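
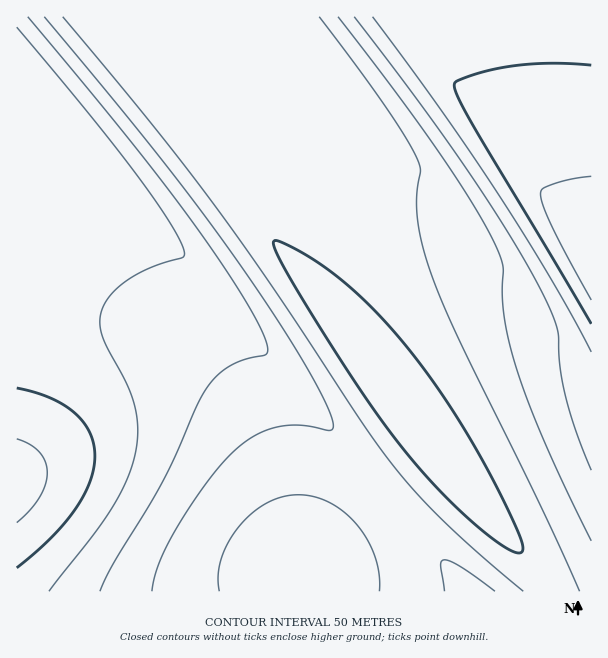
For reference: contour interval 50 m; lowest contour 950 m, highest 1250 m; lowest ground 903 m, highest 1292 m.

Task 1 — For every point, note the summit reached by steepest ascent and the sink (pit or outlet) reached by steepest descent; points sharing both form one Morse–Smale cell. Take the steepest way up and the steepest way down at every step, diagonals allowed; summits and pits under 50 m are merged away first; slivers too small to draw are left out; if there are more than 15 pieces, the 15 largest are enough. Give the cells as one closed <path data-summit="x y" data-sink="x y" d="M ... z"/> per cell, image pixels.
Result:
<path data-summit="419 426" data-sink="591 257" d="M591 16l-469 1 12 40 17 26 285 366 112 135 3 8 41-1z"/><path data-summit="299 573" data-sink="17 482" d="M45 114l-16 0-13 3 0 474 451 1-99-121-121-138-137-160-47-51z"/><path data-summit="419 426" data-sink="17 482" d="M122 16l-105 0-1 100 5 0 8-2 22 1 12 7 22 22 283 327 100 121 81 0-1-8-112-135-285-366-17-26z"/>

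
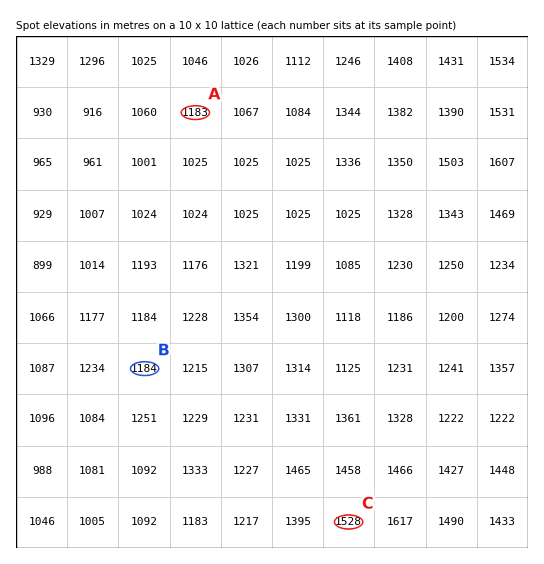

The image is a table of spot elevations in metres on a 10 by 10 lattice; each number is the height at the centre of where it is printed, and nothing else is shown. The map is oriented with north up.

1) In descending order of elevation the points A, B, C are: C B A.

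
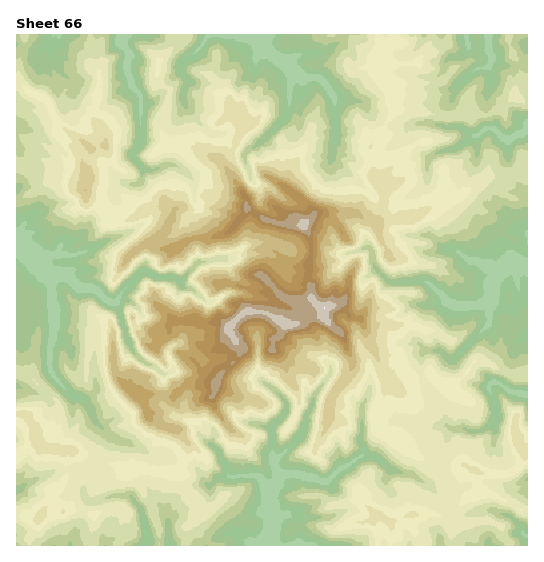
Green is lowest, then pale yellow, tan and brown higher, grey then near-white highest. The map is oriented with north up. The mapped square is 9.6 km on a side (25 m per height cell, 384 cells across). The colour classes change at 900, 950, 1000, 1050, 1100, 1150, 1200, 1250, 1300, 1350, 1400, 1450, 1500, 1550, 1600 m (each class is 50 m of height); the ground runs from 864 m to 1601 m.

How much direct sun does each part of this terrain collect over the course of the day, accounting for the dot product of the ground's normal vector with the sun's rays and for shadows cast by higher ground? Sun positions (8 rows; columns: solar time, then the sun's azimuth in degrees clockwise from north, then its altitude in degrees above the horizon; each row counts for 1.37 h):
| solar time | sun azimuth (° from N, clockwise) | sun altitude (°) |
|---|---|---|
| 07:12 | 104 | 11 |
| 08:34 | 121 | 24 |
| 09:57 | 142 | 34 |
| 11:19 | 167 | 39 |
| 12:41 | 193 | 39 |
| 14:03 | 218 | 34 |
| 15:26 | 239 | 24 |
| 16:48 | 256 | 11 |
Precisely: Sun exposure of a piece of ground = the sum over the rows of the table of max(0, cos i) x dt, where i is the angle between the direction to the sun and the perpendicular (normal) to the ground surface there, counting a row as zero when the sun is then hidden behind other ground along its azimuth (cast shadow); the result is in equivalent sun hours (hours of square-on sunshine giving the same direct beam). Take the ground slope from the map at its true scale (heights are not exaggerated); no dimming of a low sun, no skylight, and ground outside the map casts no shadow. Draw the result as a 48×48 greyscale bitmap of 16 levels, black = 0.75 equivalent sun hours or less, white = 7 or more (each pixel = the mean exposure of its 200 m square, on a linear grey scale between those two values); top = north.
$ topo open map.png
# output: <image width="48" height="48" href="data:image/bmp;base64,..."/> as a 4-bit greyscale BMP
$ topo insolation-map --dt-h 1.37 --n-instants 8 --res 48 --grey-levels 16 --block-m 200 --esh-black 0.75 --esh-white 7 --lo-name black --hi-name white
<image width="48" height="48" href="data:image/bmp;base64,Qk32BAAAAAAAAHYAAAAoAAAAMAAAADAAAAABAAQAAAAAAIAEAAATCwAAEwsAABAAAAAAAAAAAAAAABEREQAiIiIAMzMzAERERABVVVUAZmZmAHd3dwCIiIgAmZmZAKqqqgC7u7sAzMzMAN3d3QDu7u4A////ALzdy7vK3IqrzZZ6ur7e7/7KvLy6u8zNdb3dzKy8uJqLzMzN2prd2s/9y8uszN3sqsrO/tzLx6iorNzaaJVWVVaLqLzdqHhiflaJimSKdqq7qa3Mua3LrMu2VmV4nNy+2EZ5iJuEa7zbplrMqZq7okmIh4mIma3ZVad4urre/MzMlUEWiXYwApiHaoZqu5h5mbyWmruqzMzMvcdmjJdpyDJ5cTnbu93M7e3dy7qpiYd5vbff+p7/+5QSXP7LqnVWfazu7al1RYq821n/uZbNvN163duZiHhovGuXVHZVe83dlGzu26glzNqO7KmqiIl5uMqYd2WN3e/8ipzWZXxmncx8qImXYiEnp8l4l4e4rek0m+tGaTWGnMlqqZq7zuxmh2aHhWm9y5nN/ueu7pSFeplqu8u6zMpoVhNYQmu97Kvcvd3cp1elaqqWvMuru7hHAYm0O+mtuHRqyryXIl25Rt24vKmruVRDautTm7q6iYIkeXuoisyslIzLuZm6aMys7ndnp5q3MgNquGjuzdzcloy7qJeGE63rZ3d2d5mYAYx9maivvvynnNubqpY0U1hnZomGWpmXJ8tzmq3aaKzN7tqal3m66TRYhpmHqqmWSJvcmKyWZ7zuzumqrM3diaJYqJl3eqqSRli93Lmqy83u/Fq5u7p1M4tom6l4malBUnmFY0Fd7HV6yrqKhzQ0UyZ4maqIuWEAFrcQEANyI2q7iclJhndmeYh5qKmIkgF3VVQQA6U1i7VHMjg2NquXzdyZmYZYR83bZCAAjap5vGWHYCgjQgBczKmXiYaJqnmbxSaaMiFYdWeZlBajfv/9p2iYd2iqqqqo3cz+cwAjJHhpiDKHvtqHh2m7q4q7qmVlXO3N3u63iIiJmYQVl2eGWN3LzKvKubtzI4hGzf/9urvMqty7qGd77ty8ybur3cvtlUekNEfd7//8y5e7qd7d3cvLmsis7typvZepZVZ92mh4y4zIms3tzLzKvO25rP2IiJqKdod7Q4IlRlV2h2ebzMur3b7dzMqZlWdVWoiHMyiiADRXmoZ5vMzNuonMuquoMmVWZ3mCA6ckM0Vrq8tol5zLvMuZmZqb1zNTiatiSjJWY0apmJlpmHiqu6mpmZm5Q5ha3MlCQVaIdXh4iplniXaWaYmampzaVb79y5aDA1aKp3nKiJmSA4aHaaqpyqiro0iql0WsUXVap3qquHvexiZSMoebp1iKpXl2dnmd5zdol4iHmoZUSIU4pau6Zpl4hYmGWL27zWJol4p1irh5rO7du8upZ4dodVilaHm4WaVmhmZYm8zJeaq9z6zHdnqEVoeWmqlmVZZmdmaKqqqqd5h57cg1d3moR8yneJY0Znh2V7zduqqZhIlXiHRXaJmYebtmepaDOIl1bN7MqZiZyDhoeHd3m8qXeJqViHVpVmiu7MvLqr3afaRmeIiHmYd5dqnJI4podoqWaIaJqYmrc3qJyJx3iIhye2SetVZ3md7dyWmIrMeJ21mch7u3eIiHYSWIySNXmYmazbd6iWdXiHh5rA=="/>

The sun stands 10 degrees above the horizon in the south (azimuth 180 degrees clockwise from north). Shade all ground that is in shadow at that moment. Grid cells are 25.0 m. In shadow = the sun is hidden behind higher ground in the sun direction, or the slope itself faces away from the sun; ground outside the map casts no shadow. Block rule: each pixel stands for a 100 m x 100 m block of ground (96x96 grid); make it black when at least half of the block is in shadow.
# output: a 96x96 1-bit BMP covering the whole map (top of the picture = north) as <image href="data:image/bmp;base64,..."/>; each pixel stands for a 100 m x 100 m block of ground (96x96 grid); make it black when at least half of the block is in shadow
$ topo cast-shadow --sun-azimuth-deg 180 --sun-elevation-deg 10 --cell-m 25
<image width="96" height="96" href="data:image/bmp;base64,Qk2+BAAAAAAAAD4AAAAoAAAAYAAAAGAAAAABAAEAAAAAAIAEAAATCwAAEwsAAAIAAAAAAAAA////AAAAAAAAAABABgAAAAAAAAEAAAAAB4AAAAAAAA8AAAAAA4AAAAAAAA8AAAAAAAAAGAAAAAYAAAMDAAw//gAAeDwAAAEDABw//8cAH/iwBwIAAAwcH5/2B/D4z/4ACAAAwj/+AMP8z/4AHAAAfH/4AA/85/wAPgB/fn/8DD/4ADgAf8B//D48D///AAAAf/h//578Af//AAAAP/x//5/4AAMPgAAAB/g//5/wADADAAAcw/AfH//AA/wAAA/8B4EAD/4AH/wAAH/4DgBgJ/gAH/iAAP/AHgQ4AfAAH/DD//+APAA/AeAAH+HD//4AeAAfAcAAX+GD//wA8AAPgIGAf/EB/8AA4H8HgAMH/+MB/4AP0P/ngAAD//Mc9zAfgfx3gAAAAPkOfgAfAfhzjgAAAHX6fgB8A4AzxAAAAGf+/ABgAwBxwCAAAO/8/AAAAAfxwDAAA9/9+QEIOB/A4DAAD///4QT8AP+A8CAAH///wAD/AH+AeAAAT//vgBj//D8AeAAB4yT/oB//ng4AOAAB8A7/IB//HwAA+AA7+B//YB/sH4AH+AA/+P//YB/Iz4ADwIA////n4B8HwAAAAYAf///nwD5HmBPAAAP/H+8DwD7DODgAAAEAD+cDgD+AAHGAAAAA7+MDwD9AAHOADgAB/+EAwD/gAQAAHgAf/8AAAHvwO4B8HA///8AAAf/n/8D8HY///+AEA/+f///4AcH//+IAH/8////gcc///+IAP/////+c/f///8AAf/////8//f//4MA8//////5/////hgx9/4//5/z//P/+ABB8/+f///P//v/8EBl4/wP//////vwAfZ/4DGHv///5/3gAfwnx/jHg///+//Af/gDD/ngAf//+//H/+ACAD/4AB//+/+f/8ACAI/8+AP/gf+PjwAAAGP/fAD+AecH+AAAYAH/v/h8ANwf8AAYAAB/3/wAABwIAAAAAAA/3/4AwDgAAAAAYAA/7/8P2DDgAAAAcAA75/8f/iPvwAAAD4A+E/8////n4AIAB4AfP//////H8AACAAAf//9////D+AAfgAB///7/v/+A+MALgAB///////8AeOAAAAA///n///8AMHAAAAAP//P///4AsDgAAAAf/wP///4AcDzgAAB//Af///4APzzzAAB8eA////4Qn9xyAAA+AD////wYD//yBAA/AH////gMB//8GBgfg/////gHA//8YDgPn/////6Dfn//wPgHP/////zB////AfOGP/z///Hh/+eMA/fWH8BP//Hg/wMMA/83n/h///vAAAAMB/e3j/h////AD4YDB//3z4H///+Ab4cAD/P3zwP///+AA8cAP/H4zgf///4AAceA//j4B7///+AAD+OB//jwN////8AAAPOR//jwPw///4AB/HmT/4BwHD///wADjn8z/gRmH////gAABz/z/gxuD////g8AH8/j/B88h+////4Hg/2D/j/Bw/////0Bwf4G/mfD4f///HuA7HAcfiPP4P/+ADeBdHAcH2HfzP//AAc//nSA="/>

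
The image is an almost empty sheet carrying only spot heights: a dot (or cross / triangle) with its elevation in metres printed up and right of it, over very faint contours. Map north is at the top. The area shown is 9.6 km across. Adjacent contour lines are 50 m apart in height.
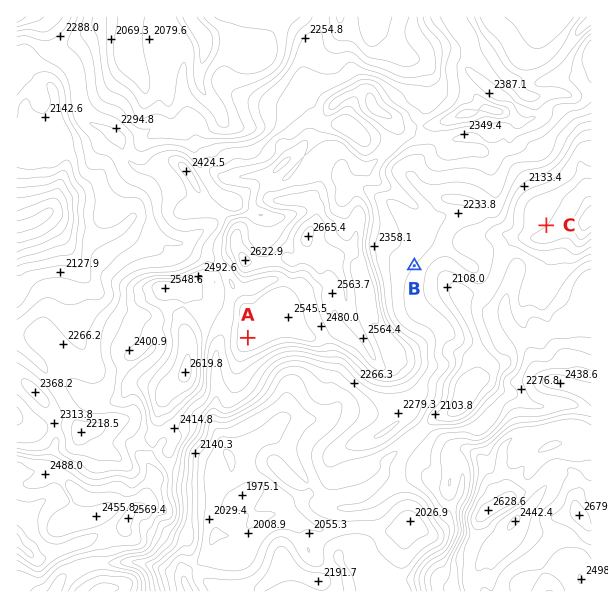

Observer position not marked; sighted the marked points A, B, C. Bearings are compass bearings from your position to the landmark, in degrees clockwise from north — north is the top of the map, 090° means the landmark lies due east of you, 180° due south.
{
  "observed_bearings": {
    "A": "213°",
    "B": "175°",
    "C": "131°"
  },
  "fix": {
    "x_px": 401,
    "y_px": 100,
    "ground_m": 2360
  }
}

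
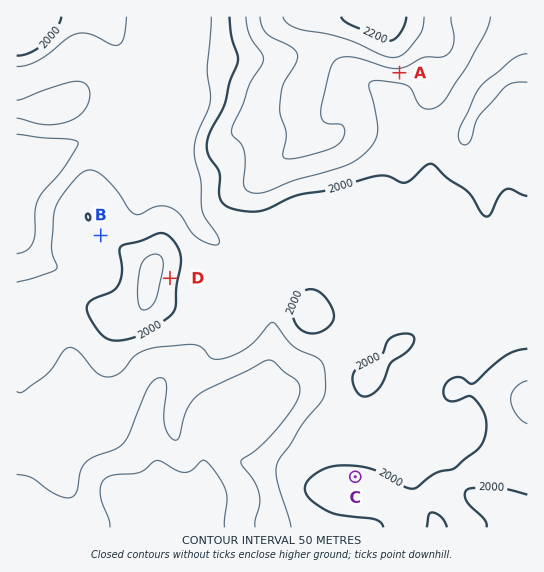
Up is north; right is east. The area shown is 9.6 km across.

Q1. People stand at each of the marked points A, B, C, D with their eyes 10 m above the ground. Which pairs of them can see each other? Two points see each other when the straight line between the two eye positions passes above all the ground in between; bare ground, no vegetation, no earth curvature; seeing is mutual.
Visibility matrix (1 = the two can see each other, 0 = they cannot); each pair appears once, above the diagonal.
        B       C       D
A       0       1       0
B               0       0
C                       1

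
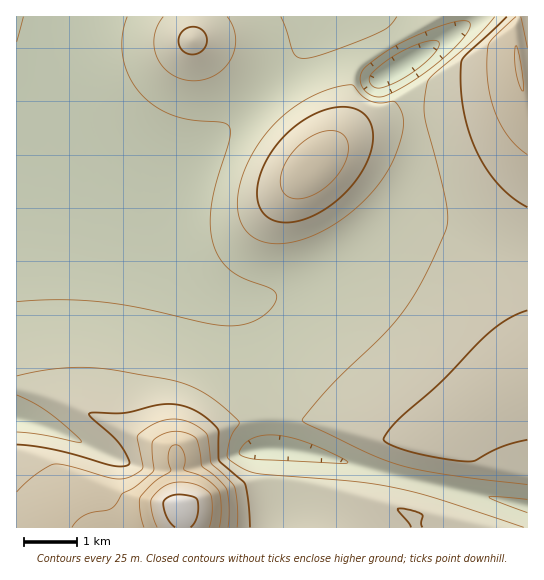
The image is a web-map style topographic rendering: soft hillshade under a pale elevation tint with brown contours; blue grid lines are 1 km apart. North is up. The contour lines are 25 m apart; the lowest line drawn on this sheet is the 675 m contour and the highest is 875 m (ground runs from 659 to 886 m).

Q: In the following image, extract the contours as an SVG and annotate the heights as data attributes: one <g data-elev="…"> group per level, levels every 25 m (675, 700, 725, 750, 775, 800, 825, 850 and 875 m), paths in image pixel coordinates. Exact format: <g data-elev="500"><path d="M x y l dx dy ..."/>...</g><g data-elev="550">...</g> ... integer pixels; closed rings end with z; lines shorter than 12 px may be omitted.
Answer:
<g data-elev="675"><path d="M375 88l-5-5 0-6 5-7 12-9 15-10 17-7 14-4 6 2-1 5-4 7-20 17-23 14-10 3z"/><path d="M23 17l-6 25"/></g><g data-elev="700"><path d="M527 513l-32-12-6-4 38 2"/><path d="M338 463l-83-4-12-2-4-4 5-8 9-7 12-3 13 0 15 3 17 6 27 11 11 7-1 1z"/><path d="M377 97l-10-4-6-10 0-9 6-9 24-17 30-14 33-12 9-1 6 1 1 5-7 11-28 27-35 24-15 7z"/><path d="M127 17l-5 20 1 21 7 20 12 17 13 11 18 9 18 5 31 2 5 2 3 3 1 6-2 8-13 41-4 21-2 22 3 17 6 15 8 11 15 10 31 12 3 4 0 7-7 10-11 8-13 5-15 2-23-3-65-15-37-6-43-2-45 2"/><path d="M397 17l-10 11-14 7-49 19-21 4-6-1-4-4-12-36"/></g><g data-elev="725"><path d="M524 527l-89-29-41-10-41-7-92-7-14-3-14-9-6-5 3-18 9-14-1-4-29-25-14-8-14-6-64-12-28-2-35 1-37 7"/><path d="M17 395l17 8 15 10 24 20 8 9-5 0-37-8-22-2"/><path d="M271 243l23-1 27-10 26-17 25-22 18-26 11-29 2-11 0-9-3-9-5-7-14 1-8-1-10-5-10-12-14 1-18 6-19 10-17 12-15 15-13 17-11 20-6 19-3 18 2 15 7 13 11 8z"/><path d="M163 17l-6 9-3 11 0 10 3 11 6 9 10 8 10 4 11 2 12-2 11-5 8-7 6-9 4-11 0-10-2-11-6-9"/><path d="M495 17l-24 25-39 33-5 8-3 20 1 15 19 72 4 27-2 13-16 35-16 30-18 26-17 18-49 47-25 29-3 6 6 4 59 28 35 13 45 9 80 10"/></g><g data-elev="750"><path d="M250 527l-1-24-4-18-26-24-1-32-13-13-18-9-10-2-12-1-40 9-32 0-4 1 32 32 8 16 0 3-4 1-15-1-60-16-33-4"/><path d="M422 527l-1-4 2-8-1-1-11-4-13-1 13 18"/><path d="M527 310l-20 9-20 15-46 48-44 39-9 10-5 8 7 6 24 8 33 6 22 3 6-1 28-15 24-6"/><path d="M280 222l18-1 20-8 20-14 18-18 12-20 5-20-2-16-3-7-6-5-8-5-9-1-12 1-12 3-24 14-12 10-10 11-8 13-6 12-3 12-1 12 2 10 4 8 7 6z"/><path d="M189 54l5 0 5-1 7-8 1-6-2-5-7-6-7-1-5 2-7 8 0 5 1 5 3 4z"/><path d="M507 17l-45 42-1 15 1 23 7 36 14 31 10 14 10 12 12 10 12 7"/></g><g data-elev="775"><path d="M237 527l0-22-3-19-23-23-3-25-2-5-12-9-13-4-11-1-11 3-10 5-10 7-2 4 6 29-2 4-10 5-8 3-9 0-45-13-15-2-19 11-18 17"/><path d="M291 198l11 0 12-3 12-8 11-11 8-13 3-12-1-10-5-7-9-3-14 2-14 8-13 12-9 14-3 14 3 10 3 4z"/><path d="M527 48l-6-31"/><path d="M516 17l-27 26-2 14 0 20 4 24 9 22 13 19 14 13"/></g><g data-elev="800"><path d="M228 527l1-20-3-18-9-11-15-12-3-17-3-11-9-5-10-2-14 3-10 7-1 9 2 19-2 4-17 14-13 7-5 9-6 5-25 6-8 6-6 7"/><path d="M522 90l1 1 0-9-6-36-2 0 0 4 0 16 3 13z"/></g><g data-elev="825"><path d="M219 527l2-18-2-18-6-7-8-6-21-8 1-11-1-6-4-7-5-1-4 1-2 7-1 8 2 10-16 11-14 16 0 15 4 14"/></g><g data-elev="850"><path d="M209 527l3-17-2-16-12-9-17-3-8 1-8 3-7 5-7 8 1 14 5 14"/></g><g data-elev="875"><path d="M191 527l6-10 1-16-5-4-14-3-10 3-4 3-2 3 4 15 8 9"/></g>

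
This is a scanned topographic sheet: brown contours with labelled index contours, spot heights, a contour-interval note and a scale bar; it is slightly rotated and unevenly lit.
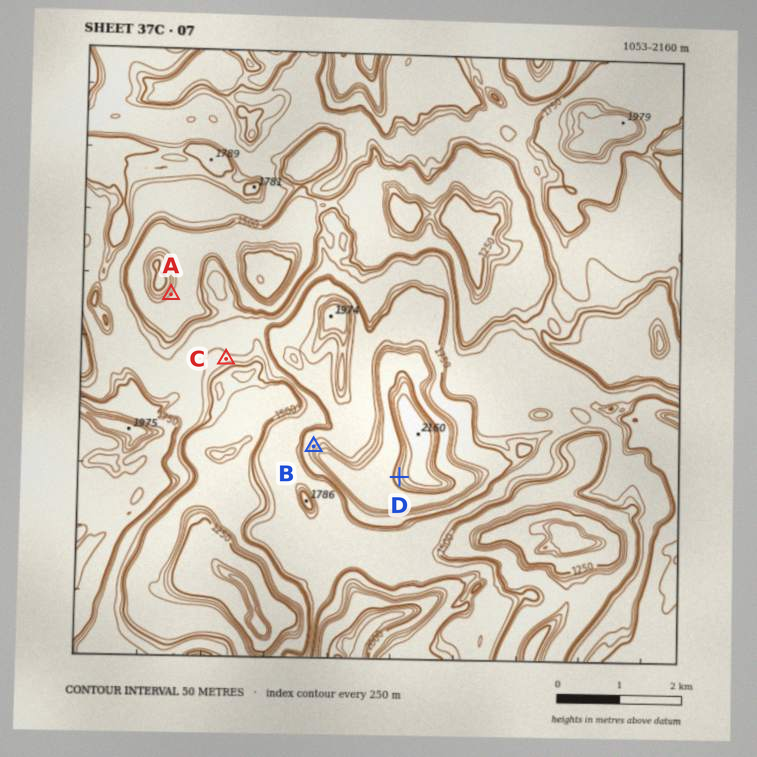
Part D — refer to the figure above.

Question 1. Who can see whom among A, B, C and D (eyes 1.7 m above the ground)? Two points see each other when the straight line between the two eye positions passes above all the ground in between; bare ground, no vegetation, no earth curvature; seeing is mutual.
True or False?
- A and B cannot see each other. True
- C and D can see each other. True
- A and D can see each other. False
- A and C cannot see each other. True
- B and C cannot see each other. False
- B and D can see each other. False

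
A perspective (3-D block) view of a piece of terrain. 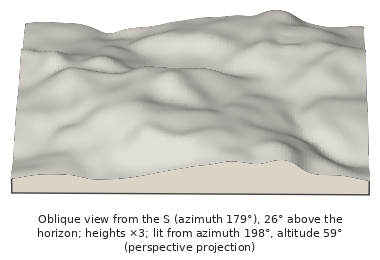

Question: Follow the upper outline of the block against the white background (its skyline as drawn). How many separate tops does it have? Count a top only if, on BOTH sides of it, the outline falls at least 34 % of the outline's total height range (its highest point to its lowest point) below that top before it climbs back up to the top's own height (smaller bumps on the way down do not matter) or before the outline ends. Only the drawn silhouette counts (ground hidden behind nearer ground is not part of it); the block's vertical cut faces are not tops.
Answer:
1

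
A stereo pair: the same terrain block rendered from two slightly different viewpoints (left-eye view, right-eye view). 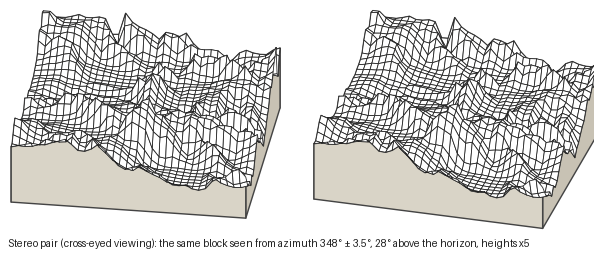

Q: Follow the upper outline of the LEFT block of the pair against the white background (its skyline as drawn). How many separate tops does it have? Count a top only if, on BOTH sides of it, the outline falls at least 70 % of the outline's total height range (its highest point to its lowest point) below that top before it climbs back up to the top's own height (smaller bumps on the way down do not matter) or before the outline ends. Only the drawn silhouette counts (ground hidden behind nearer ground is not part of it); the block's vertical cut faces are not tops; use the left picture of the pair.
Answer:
0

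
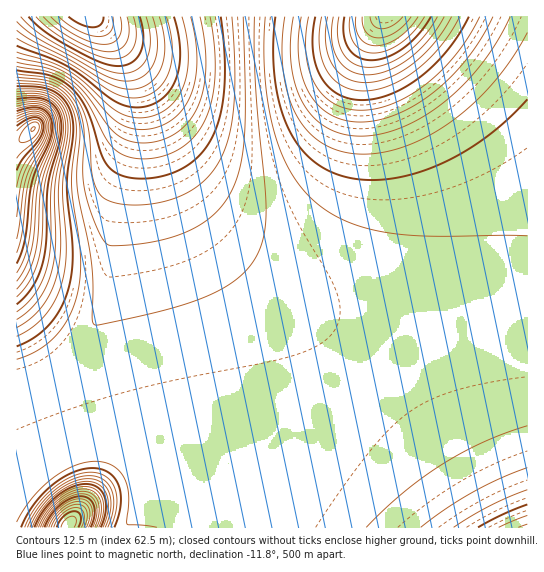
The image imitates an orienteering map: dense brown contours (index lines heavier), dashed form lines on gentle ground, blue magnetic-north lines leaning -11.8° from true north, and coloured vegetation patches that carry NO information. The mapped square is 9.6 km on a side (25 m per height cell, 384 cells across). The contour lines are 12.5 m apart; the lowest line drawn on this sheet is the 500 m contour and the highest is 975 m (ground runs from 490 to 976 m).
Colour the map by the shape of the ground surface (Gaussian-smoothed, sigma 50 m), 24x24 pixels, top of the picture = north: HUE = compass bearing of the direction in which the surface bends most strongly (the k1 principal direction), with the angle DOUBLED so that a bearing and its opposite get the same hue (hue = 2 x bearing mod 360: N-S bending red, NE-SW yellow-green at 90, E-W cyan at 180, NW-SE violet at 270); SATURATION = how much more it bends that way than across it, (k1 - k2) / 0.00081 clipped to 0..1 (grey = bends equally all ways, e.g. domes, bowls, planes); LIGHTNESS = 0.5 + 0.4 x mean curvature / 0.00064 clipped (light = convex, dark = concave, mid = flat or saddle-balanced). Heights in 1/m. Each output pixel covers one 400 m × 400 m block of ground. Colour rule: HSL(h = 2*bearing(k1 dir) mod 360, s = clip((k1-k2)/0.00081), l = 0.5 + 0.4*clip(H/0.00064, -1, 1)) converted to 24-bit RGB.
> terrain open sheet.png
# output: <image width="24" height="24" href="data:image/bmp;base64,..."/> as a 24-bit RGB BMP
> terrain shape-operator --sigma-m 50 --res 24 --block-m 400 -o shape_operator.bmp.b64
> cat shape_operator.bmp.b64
<image width="24" height="24" href="data:image/bmp;base64,Qk32BgAAAAAAADYAAAAoAAAAGAAAABgAAAABABgAAAAAAMAGAAATCwAAEwsAAAAAAAAAAAAAAHyUf5rS+9Db8ajsAEK/VXCNgH+AgH+AgH+AgH+AgH+AgH+AgH+AgX+AgX+Agn+Ag36BhH6ChX2DiHyFi3uJjnmPjneTiXWXL5N7AKlM5dlz/oqosAnzS0WTgH+AgH+AgH+AgH+AgH+AgH+AgH+AgH+AgX+AgX+Agn+Bgn6Bg36ChX2Ehn2GiHyJiHuLhnmNfoB/L5RINKsA6ZMKyBhigmaKgH+AgH+AgH+AgH+AgH+AgH+AgH+AgH+AgH+AgX+AgX+Bgn+Bgn6Cg36DhH6EhH2FhH2Gg3yIgH+Af4B/dYZtipBRiXFogH+AgH+AgH+AgH+AgH+AgH+AgH+AgH+AgH+AgH+AgH+AgX+AgX+BgX+Bgn6Cgn6Cgn6Dgn6Egn2EgH+AgH+AgH+AgH+AgH+AgH+AgH+AgH+AgH+AgH+AgH+AgH+AgH+AgH+AgH+AgH+AgH+AgX+AgX+BgX+BgX+BgX6CgX6CgX6DgH+AgH+AgH+AgH+AgH+AgH+AgH+AgH+AgH+AgH+AgH+AgH+AgH+AgH+AgH+AgH+AgH+AgH+AgH+AgX+BgX+BgX+BgX+BgX+CfoF7f4B/gH+AgH+AgH+AgH+AgH+AgH+AgH+AgH+AgH+AgH+AgH+AgH+AgH+AgH+AgH+AgH+AgH+AgH+AgH+AgH+BgH+BgH+Bc4lob4Zue4F9f3+AgH+AgH+AgH+AgH+AgH+AgH+AgH+AgH+AgH+AgH+AgH+AgH+AgH+AgH+AgH+AgH+AgH+AgH+AgH+AgH+Aa45oaYxwa4h6e4GAf3+AgH+AgH+AgH+AgH+AgH+AgH+AgH+AgH+AgH9/gH9/gH9/gH9/gH9/gH9/gH9/gH+AgH+AgH+AgH+AaZNwaZB7aIyDboWHf3+Af3+AgH+AgH+AgH+AgH+AgH+AgH+AgH9/gH9/gH9/gH9/gH9/gH9/gH9/gH9/gH9/gH9/gH+AgH+Aa5d8aZOGZ4+PZoCKe36Cf3+Af3+AgH+AgH+AgH+AgH+AgH+AgH9/gH9/gH9/gH9/gH9/gH9/gIB/gIB/gIB/gIB/gH9/gH+AbZmIaZaSZoeRY3eMdHmEf3+Bf3+BgH+BgH+BgX6BgX6AgX5/gX5/gH5+gH9+gH9+gIB+gIB/gIB/gIB/gIB/f4B/f4B/f4B/bpqRaZCWZH2RYGyNcHOGfn+Bf36BgH6BgX6BgX6BgX6AgX5/gX5+gX5+gX9+gYB+gIB+gIB+gIB+f4B/f4B/f4B/f4B/f4B/cJeTaYeTYnKQXWGNcHCGfn+Cfn6CgH6CgX2Cgn2Cgn2Agn1/gn19gn59gX99gYB9gYF9gIF+f4B+f4B+f4B+f4B/f4B/f4B/c46HaYOMYGyLXFqLcnOFfX6Dfn2DgH2DgnyDg3yDg3yAg3x+g3x8g318gn98goF8gYF9gIF9f4F9foF+foB+foB+f4B/f4B/hItvZYV5W2+FV1eIdX6Fe36EfHyEgHuEg3uEhHqDhHqAhHp+hHp7hH17g4B7g4J7gYJ7f4J8foF8foF9fYF9foB+foB/foB/rYdSVJFTTXuGVGWIcISKd32He3mGgHmGhHmGhnmDhnmAhnl9hnl5hnx5hYB5hIN6gYR6f4N6fYJ7fIJ8fIF9fYF+foB+foB/7GdLQMA+NoGWS3iUZoCQc3iKe3aIgneHh3eHh3eCh3d/h3h8iHh5iHt4iIB3h4V3goZ4foR4e4N5eoJ6e4J8fIF+fYF+foB//8zql9TvIE6/QG+nXXKWbW6NfXKJhnOIiHSEh3aAh3d/iHd9iXd6i3d2i352ioV1hYh1fYd1eIV2eIR5eoN8e4J+fIF/fYF/fuaR/5vGhCfhRECuWFmacWePg22LiXCFiHN+h3Z9hnh+h3h/ind+jXV5kHh0j4Rzi41yfYpydYdzdYV4d4R8eYN+e4J/fIF/bK9A32g9xEqhfEyob1aYf2CPi2eGiW16h3N3hXd5hHp9hXqCiXiEj3WClXN3l31xlI9wf49vcItvcYh3dIV8d4R/eoKAe4KAc4lQsKxQn15okVeXh1ORjFmFimN0iW1uh3p1hH96gX1+gXyDhHiIj3WNmHOGoHJ1nolyiZVwbI9tbYt5cId/dYWBeIOBeoKBaZZcf5hghm1nh1R6iEx2iVdriWlmiX9xh4d3gYR7fYJ/e36DeHeHgHSNlnOYpXaMq316nZh7cpJ0a46AbYqEcoeFdoSEeYKDb5VmfIdlfFtdfkhhgU1fhWVhioVuhYt0f4l4e4Z6e4SAeYKFdX2HcXWMe3KToHqgsoOSrImIhJOEcJCQbImMb4SIdIKFeIGD"/>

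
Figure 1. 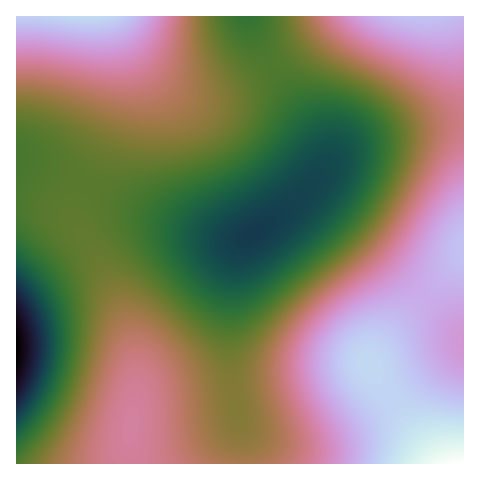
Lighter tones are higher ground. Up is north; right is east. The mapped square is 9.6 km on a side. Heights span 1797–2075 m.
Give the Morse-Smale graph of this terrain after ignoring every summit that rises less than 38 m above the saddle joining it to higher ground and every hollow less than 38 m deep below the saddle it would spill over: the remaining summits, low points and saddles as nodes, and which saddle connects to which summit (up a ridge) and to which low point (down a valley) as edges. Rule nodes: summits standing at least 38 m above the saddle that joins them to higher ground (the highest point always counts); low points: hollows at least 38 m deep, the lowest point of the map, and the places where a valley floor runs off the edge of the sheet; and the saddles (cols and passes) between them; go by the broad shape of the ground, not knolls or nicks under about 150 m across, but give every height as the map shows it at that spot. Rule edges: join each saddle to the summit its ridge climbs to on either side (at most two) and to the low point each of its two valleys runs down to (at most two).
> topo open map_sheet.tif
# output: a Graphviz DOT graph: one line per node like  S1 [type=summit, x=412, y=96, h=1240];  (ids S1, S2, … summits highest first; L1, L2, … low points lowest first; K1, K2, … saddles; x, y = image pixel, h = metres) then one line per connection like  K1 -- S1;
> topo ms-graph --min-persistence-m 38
graph terrain {
  S1 [type=summit, x=460, y=463, h=2075];
  S2 [type=summit, x=88, y=17, h=2031];
  S3 [type=summit, x=419, y=17, h=2016];
  L1 [type=low, x=17, y=349, h=1797];
  L2 [type=low, x=253, y=234, h=1852];
  K1 [type=saddle, x=87, y=185, h=1911];
  K2 [type=saddle, x=272, y=67, h=1907];
  K1 -- S1;
  K1 -- S2;
  K1 -- L1;
  K1 -- L2;
  K2 -- S2;
  K2 -- S3;
  K2 -- L2;
}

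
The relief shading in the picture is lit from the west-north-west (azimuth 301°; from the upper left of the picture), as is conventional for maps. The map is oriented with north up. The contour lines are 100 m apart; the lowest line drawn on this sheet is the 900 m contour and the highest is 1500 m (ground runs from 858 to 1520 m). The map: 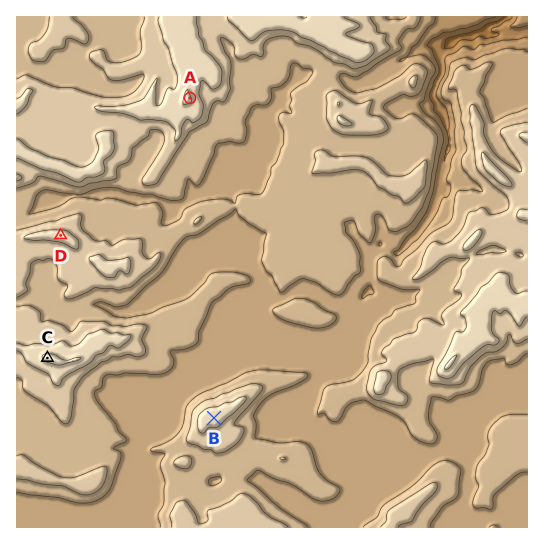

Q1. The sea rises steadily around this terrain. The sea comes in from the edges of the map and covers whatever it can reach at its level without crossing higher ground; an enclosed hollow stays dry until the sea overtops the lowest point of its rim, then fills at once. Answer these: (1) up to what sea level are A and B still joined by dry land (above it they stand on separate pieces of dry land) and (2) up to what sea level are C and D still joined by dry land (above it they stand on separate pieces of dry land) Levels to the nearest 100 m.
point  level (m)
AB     1200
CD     1300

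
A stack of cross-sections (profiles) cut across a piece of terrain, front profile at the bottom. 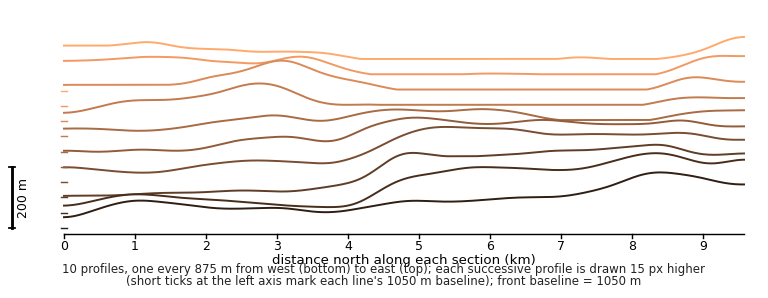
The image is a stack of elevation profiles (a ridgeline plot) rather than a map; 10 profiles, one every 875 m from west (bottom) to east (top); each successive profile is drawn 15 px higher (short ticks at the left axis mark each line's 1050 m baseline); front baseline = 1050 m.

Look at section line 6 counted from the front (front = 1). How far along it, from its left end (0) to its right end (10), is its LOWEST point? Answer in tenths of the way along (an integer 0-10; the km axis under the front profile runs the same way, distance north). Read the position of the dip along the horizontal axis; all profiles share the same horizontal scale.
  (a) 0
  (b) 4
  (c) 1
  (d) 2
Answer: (c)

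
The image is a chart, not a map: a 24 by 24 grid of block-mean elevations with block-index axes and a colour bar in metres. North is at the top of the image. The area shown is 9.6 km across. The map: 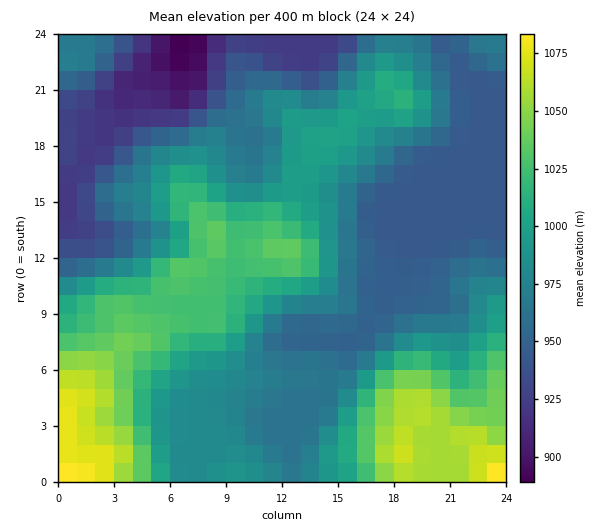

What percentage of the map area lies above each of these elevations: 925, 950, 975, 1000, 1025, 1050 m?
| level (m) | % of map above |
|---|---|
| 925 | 92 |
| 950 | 74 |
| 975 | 52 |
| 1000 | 32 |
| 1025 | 19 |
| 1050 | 8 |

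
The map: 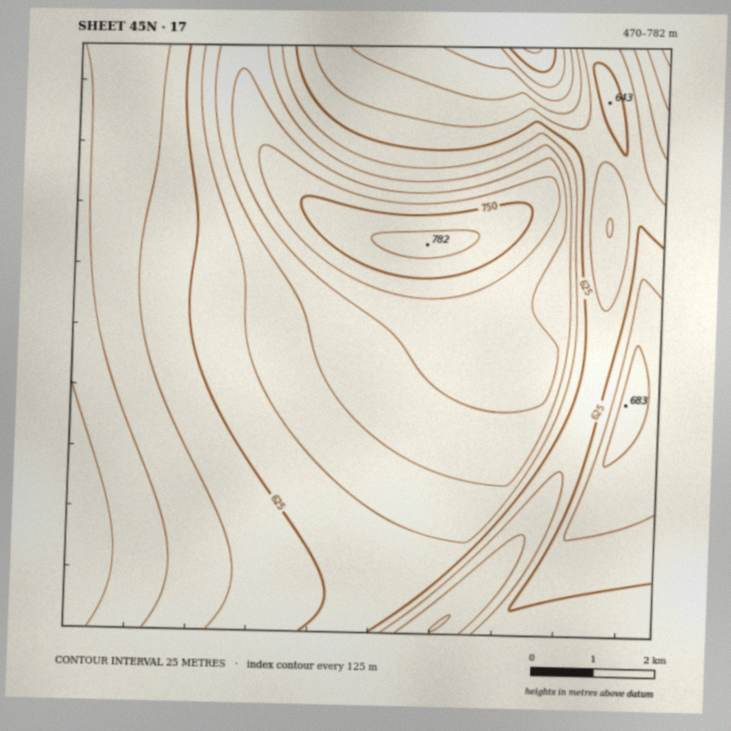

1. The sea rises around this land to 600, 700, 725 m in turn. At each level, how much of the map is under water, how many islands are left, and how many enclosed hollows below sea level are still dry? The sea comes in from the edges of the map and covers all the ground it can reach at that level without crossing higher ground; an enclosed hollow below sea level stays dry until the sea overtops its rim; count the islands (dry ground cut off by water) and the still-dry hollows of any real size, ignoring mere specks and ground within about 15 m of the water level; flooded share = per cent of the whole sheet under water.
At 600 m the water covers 27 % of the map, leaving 0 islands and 1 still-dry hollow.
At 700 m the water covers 85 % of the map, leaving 1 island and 0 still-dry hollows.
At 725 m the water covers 93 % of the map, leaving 1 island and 0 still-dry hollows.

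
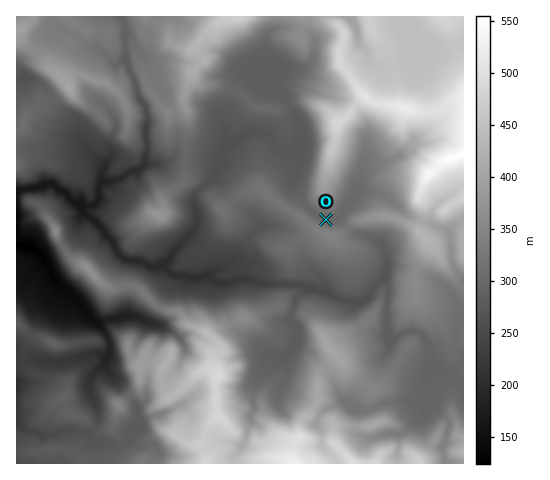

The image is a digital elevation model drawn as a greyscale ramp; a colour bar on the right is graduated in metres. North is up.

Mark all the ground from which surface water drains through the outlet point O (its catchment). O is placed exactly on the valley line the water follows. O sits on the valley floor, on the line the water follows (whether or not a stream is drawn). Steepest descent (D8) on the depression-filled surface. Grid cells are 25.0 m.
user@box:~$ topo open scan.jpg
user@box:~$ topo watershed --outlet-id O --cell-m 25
6.039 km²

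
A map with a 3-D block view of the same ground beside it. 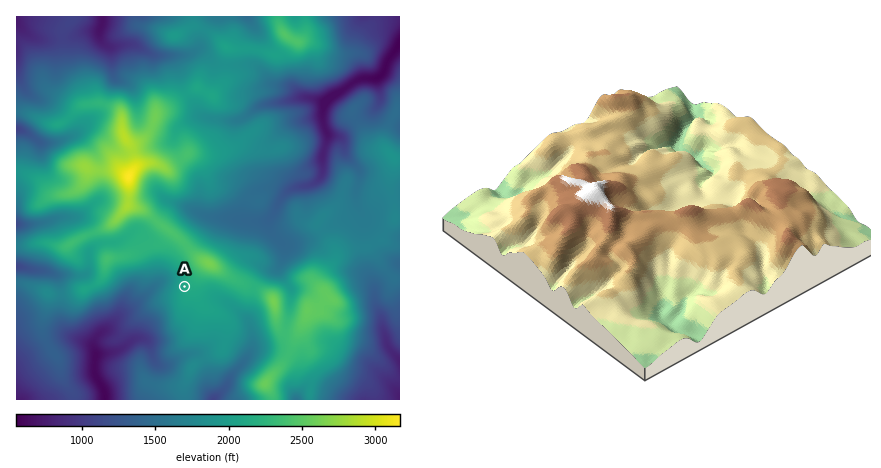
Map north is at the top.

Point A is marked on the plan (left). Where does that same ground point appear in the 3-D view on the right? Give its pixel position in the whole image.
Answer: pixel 688 236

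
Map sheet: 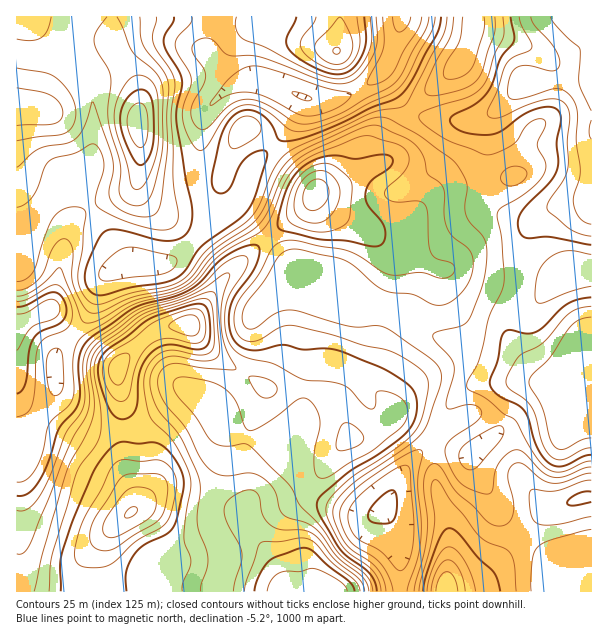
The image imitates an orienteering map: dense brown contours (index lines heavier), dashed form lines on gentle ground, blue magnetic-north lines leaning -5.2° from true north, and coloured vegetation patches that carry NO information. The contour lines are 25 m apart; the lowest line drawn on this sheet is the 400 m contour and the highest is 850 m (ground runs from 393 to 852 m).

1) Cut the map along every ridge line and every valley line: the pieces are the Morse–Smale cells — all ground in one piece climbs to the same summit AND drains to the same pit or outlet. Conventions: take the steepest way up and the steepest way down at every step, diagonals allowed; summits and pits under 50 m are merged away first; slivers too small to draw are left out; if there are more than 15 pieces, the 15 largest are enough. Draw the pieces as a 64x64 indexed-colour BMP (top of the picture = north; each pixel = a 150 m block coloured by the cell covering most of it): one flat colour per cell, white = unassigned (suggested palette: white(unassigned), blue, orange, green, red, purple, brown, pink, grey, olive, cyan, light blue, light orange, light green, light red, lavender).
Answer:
<image width="64" height="64" href="data:image/bmp;base64,Qk12CAAAAAAAAHYAAAAoAAAAQAAAAEAAAAABAAQAAAAAAAAIAAATCwAAEwsAABAAAAAAAAAA////ALR3HwAOf/8ALKAsACgn1gC9Z5QAS1aMAMJ34wB/f38AIr28AM++FwDox64AeLv/AIrfmACWmP8A1bDFABERERERERERERERHu7u7qqqqqqqqqAAAAAAAAAAAAAAEREREREREREREREe7u7uqqqqqqqqoAAA3dAAAAAAAAARERERERERERERER7u7uqqqqqqqqqgAADd3dAAAAAAABERERERERERERERHu7u6qqqqqqqqqAAAN3d3QAAAAAAEREREREREREREREe7u6qqqqqqqqqoAAA3d3d0AAAAAARERERERERERERER7u6qqqqqqqqqoAAADd3d3dAAAAABERERERERERERER7u6qqqqqqqqqqgAAAN3d3d0AAAAAERERERERERERERHu7qqqqqqqqqqqAAAA3d3d3dAAAAAREREREREREREREe7qqqqqqqqqqqAAAADd3d3d3QAAABERERERERERERER7u6qqqqqqgAAAAAADd3d3d3d0AAAERERERERERERERHu7u7qqqAAAAAAAAAN3d3d3d0AAAAREREREREREREREe7u7u7qAAAAAAAAAA3d3d3d0AAAABERERERERERERER7u7u7u4QAAAAAAAADd3d3d0AAAAAEREREREREREREREe7u7u4REAAAAAAAAN3d3d3QAAAAARERERERERERERER7u7u7hERAAAAAAAA3d3d3dAAAAABERERERERERERERHu7u7hEREAAAAAAADdAN3d0AAAAAgREREREREREREREe7u7hERERAAAAAAAAAADd0AAAAACIERERERERERERER7hEREREREREAAAAAAAAA3QAAAAAIgREREiIiIREREREREREREREREREAAARAAAANAAAAAAiIERIiIiIiIRERERERERERERERERBERERAAEQAAAAACIgRIiIiIiIiERERERERERERERERFERERERERAAAAAAIiIEiIiIiIiIhESIRERERERERERFEREREREREAAAAREiIgiIiIiIiIiIiIiERERERERERRERERERERERAAARESIiCIiIiIiIiIiIiIhERERERERFERERERERERERERERIiIIiIiIiIiIiIiIiEREREREREUREREREREREREREREiIgiIiIiIiIiIiIiIhERERERERFERERERERERERERESIiIIiIiIiIiIiIiIiEREREREREURERERERERERERERIiIgiIiIiIiIiIiIiIRERERERERREREREREREREREREiIiIIiIiIiIiIiIiIhERERERERFERERERERERERERESIiIiCIiIiIiIiIiIiEREREREREURERERERERERERERIiIiIgiIiIiIiIiIiIRERERERERREREREREREREREREiIiIiCIiIiIiIiIiIiEREREREREQAERERERERERERESIiIiIgiIiIiIiIiIiIhEREREWZmAABERERERERERERIiIiIiCIiIiIiIiIiIiIREREWZmYAAEREREREREREREiIiIiIIiIiIiIiIiIiIiERFmZmZgAABERERFVVVVRESIiIiIiCIiIiIiIiIiIiImZmZmZmYAAERFVVVVVVVURIiIiIiIiDIjIiIiIiIiImZmZmZmZgAAVVVVVVVVVVVViIiIiIiIMzMzIiIiIiIiZmZmZmZmAHd1VVVVVVVVVVWIiIiIiIMzMzMyIiIiIiZmZmZmZmB3d3dVVVVVVVVVVbiIiIiIMzMzMzMiIiIiZmZmZmZmd3d3d3VVVVVVVVVVuIiIiIgzMzMzMzIiIiZmZmZmZnd3d3d3d1VVVVVVVVW7iIiIgzMzMzMzMyIiZmZmZmZnd3d3d3d3dVVVVVVVVbu4iIgzMzMzMzM//yZmZmZmZ3d3d3d3d3d3dVVVVVVVu7uIiDMzMzMzMz//9mZmZmZ3d3d3d3d3d3d1VVVVVVW7u7iDMzMzMzMzP//2ZmZmZnd3d3d3d3d3d1VVVVVVVbu7u4MzMzMzMzP///9mZmZmZmd3d3d3d3d3VVVVVVVVu7u7szMzMzMzM////2ZmZmZmZnd3d3d3d3dVVVVVVVW7u7u7MzMzMzMz////9mZmZmZmZnd3d3d3d1VVVVVVVbu7u7szMzMzMzP////2ZmZmZmZmZ3d3d3d3VVVVVVVVu7u7uzMzMzMzMz////9mZmZmZmZmd3d3d3dVVVVVVVW7u7u7szMzMzMzP/////ZmZmZmZmZ3d3d3d1VVVVVVVbu7u7uzMzMzMzM//////2ZmZmZmZmd3d3d3VVVVVVVVu7u7u7MzMzMzMz//////9mZmZmZmZ3d3zMdVVVVVVVW7u7u7MzMzMzMzP//////2ZmZmZmZmzMzMzMVVVVVVVbu7u7szMzMzMzMz//////9mZmZmZmAMzMzMzFVVVVVVu7u7uzMzMzMzMzM/////+ZmZlmZmAADMzMzMxVVVVVW7u7u7MzMzMzMzMzOf/5mZmZmZlmAAAAzMzMzMxVVVVbu7u7MzMzMzMzMzOZmZmZmZmZmZYAAAAMzMzMzMzMzMu7u7szMzMzMzMzOZmZmZmZmZmZmQAAAADMzMzMzMzMy7u7MzMzMzMzMzM5mZmZmZmZmZmZkAAAAAzMzMzMzMzLu7MzMzMzMzMzM5mZmZmZmZmZmZmQAAAADMzMzMzMzMu7MzMzMzMzMzMzmZmZmZmZmZmZmZAAAAAAzMzMzMzMy7MzMzMzMzMzMzM5mZmZmZmZmZmZmQAAAADMzMzMzMzLszMzMzMzMzMzMzmZmZmZmZmZmZmZAAAAAMzMzMzMzM"/>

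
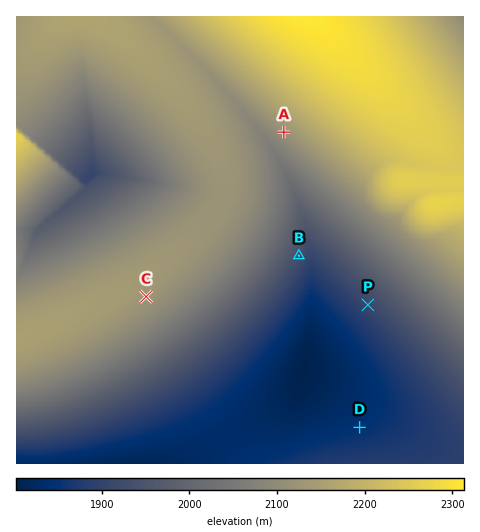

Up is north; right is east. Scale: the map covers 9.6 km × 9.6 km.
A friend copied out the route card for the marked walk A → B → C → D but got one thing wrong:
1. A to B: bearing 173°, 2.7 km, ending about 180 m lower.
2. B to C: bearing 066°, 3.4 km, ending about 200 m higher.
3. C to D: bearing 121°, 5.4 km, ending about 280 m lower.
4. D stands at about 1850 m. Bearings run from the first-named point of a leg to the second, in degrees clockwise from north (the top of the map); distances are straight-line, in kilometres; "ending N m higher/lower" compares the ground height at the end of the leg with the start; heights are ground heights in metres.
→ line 2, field bearing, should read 255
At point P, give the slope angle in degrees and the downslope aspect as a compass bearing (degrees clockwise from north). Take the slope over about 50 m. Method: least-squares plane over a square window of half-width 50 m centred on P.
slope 6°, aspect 224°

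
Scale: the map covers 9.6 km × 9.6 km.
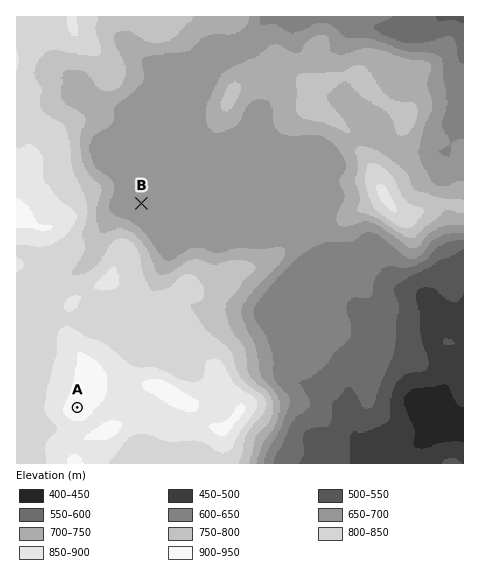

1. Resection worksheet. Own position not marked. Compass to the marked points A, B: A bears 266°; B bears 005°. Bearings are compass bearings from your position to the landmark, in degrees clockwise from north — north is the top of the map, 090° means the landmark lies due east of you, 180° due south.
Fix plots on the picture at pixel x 124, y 404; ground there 880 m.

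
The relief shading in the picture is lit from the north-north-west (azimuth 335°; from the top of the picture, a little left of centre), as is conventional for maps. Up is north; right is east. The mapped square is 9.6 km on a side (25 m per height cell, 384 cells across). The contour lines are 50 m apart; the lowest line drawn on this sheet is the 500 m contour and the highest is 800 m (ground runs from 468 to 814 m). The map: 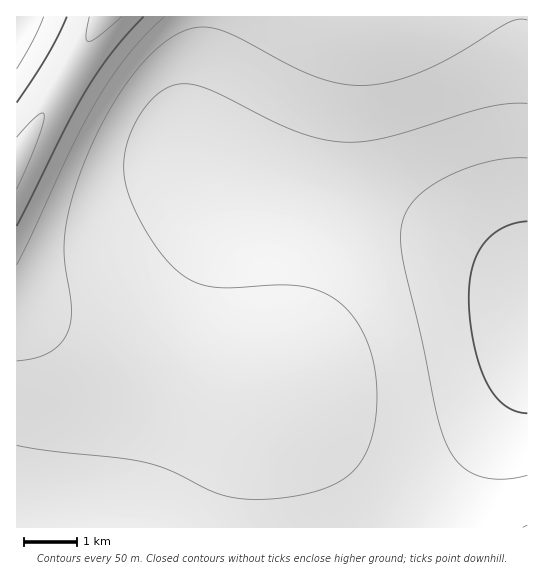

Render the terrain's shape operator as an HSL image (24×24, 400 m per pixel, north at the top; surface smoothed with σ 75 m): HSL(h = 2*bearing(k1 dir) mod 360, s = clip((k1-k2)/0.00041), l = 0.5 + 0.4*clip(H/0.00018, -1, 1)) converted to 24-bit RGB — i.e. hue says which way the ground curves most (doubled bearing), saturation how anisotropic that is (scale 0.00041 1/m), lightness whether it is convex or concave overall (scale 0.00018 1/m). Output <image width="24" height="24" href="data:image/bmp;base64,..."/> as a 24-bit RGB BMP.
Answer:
<image width="24" height="24" href="data:image/bmp;base64,Qk32BgAAAAAAADYAAAAoAAAAGAAAABgAAAABABgAAAAAAMAGAAATCwAAEwsAAAAAAAAAAAAAfIBve4FvfIFvfIJwfoJxgIJzgoJ0g391hHt2hXl2hXh3hXh4hHp6gn18gIF9eoR9doh+cYt/box/a4x/aot/aol/a4aAbYOBfYFye4JyeoJyeoJze4J0fYF1f4F3gX94gnx5hHp5hXp5hXt7hX19hIF/goV/fYh+eIt+c41/b41/bYx/a4t/aoiAaoWAaoGBfoN2e4N2eoN1eYJ2eYJ2eoF4e4B5fn97gH18gnx8hHx9hX5+hoB/hoSBhIeBgIt/e41/do1/co2AboyAbImAaoaAaYOAaH1/f4R5fIR5eYR4eIR4eIN6eYJ7eoF9fH9/fn1/gn6BhH+BhYCChoKCh4eDhoqDhI2Cfo5/eY6AdI2AcIuAbYiAaoSAaIGAZ3p9gIZ9fIZ8e4V9eoV+eoV/eoSAeoOCen+Ce32Cf36Dg4CEhYKFh4WFiImGiIyFh4+EgpCBfI6Bd4yBc4mAb4aAbIJ/aH5+ZnZ7gIeAf4eBfYeCfIeDe4eEeoaGeYOFeH+Fen2FfX6FgYCGhIOHh4aIiYqIio2Hi5CGhpCEgI2Ce4qCdoeBcYSAbYB/aXp8ZXJ5gomFgYmGf4qHfYmIe4iJeoaIeIKId3+IeH2IfH+IgIGIg4SJh4eKiYuJjI6JjZGJipGGg4yDfomCeYWBdIGAb3x9anV6ZW93gYyKg4yLgYyMf4qMfIiLeoWLeIKLdn6Kd32Ke3+Lf4KLg4WLh4iMiouMjY6LkJKLjpCJiIuGgoaDfYKCd31/cXd7a3F4Zmx1e42Lgo2MgoyNf4qMfYeMeoWLeIGLdX6Ldn2KeoCKfoKLgoWLhoiLiouLjo6KkZGJkI+Ii4mFhYKCgX2Benh9c3J6bW13Z2h0bI2HfoyJgYuLf4mKfYeKeoSJd4GJdX2IdX2IeYCIfYKIgYWHhYiHiYqGjYyGkY6FkIuDjISBh319gnp9fnZ8eHJ6cW13amh0VoqBc4uGfoqIf4mJfYaIeoOHd4CGdXyFdXyFeX+FfIKEgISEg4WCiYiCjIqBkIuAkIh/jIB8iHl5hHZ6f3N6e3B6dW14bWl1PoN4YYmBeImEfoeGfYWGe4KFeH6EdXuDdXuCeH6BfIGBfoJ+g4R+iIZ+i4d9j4h8j4R6jH14iHd1hHN2gHF3fW94eW15cWp2L3pvSoR6a4eBeoWDfYSDe4CCeH2BdXqAdXp/eHx+e358foB7g4N6h4R5ioV4joV3joJ2i3t0iHVzhHFzgXB1fW92em54dGx3MntuNXpwVoN7cYN/e4GAe36AeXt+dnh9dnh8eHp7e3x5f393goB2hoF1iYJzjYNyjYBxinpxh3VwhHBwgG9yfW91em53dm14U4h5LHRpP3tyYYB7dX99enx9eXl8dnZ6dnV5eXd2fHp1f3xzgn1yhX9wiIBvi4FujH9uiXpuhnZug3JvgG9vfXBzenB2d294tYmAOnluLnFoS3p0anx6d3p6end6eXR5eHN2eXRzfHZxf3hvgXpuhHxsh35rioBqin9qh3trhHhtgXVuf3JvfHFxenF1eHF476+vY5JzLW5mNnBqWHh0cHd4eXR4eXJ3eXF0e3BwfXNvf3VugnhthHpsh31rioBrioBsh31thHtvgXhwfnZye3R0enR4d3N5/8zNzYyKSHlxKmhhQXBsYnV1dXF2eXB2em91fHByfnBwgHNvg3ZvhXpviH1vi4FwioJxh4BzhH50gHx2fXp4fHh6eXZ8dXN9/8zN+cHCo3VvM2tlLmZhTW9vaW9yd292e291fXB0f3BygXNxhHdyhnpziX90i4N1i4V3h4N4hIF6gH98fnx9enp+d3aAdHOA8Kur/8zO5JaZV393KmFdN2dlWW1vb2tzeW52fXB1f3J0gnR0hHh2h314iYF5jIZ7i4h9iIZ+hISAgIKBfX6CeXuDdneEc3OEtH94/cvM/s3PvXd6PmpnKV5bQmlpYWtwdm52fHJ2f3V3gXd4hHt6hoB9iYV/jIqBjIuDh4iEg4aGgIOGfYCHeXyIdXeIcnOITnxt3IyN/8zP9KarkWJjLV9cLmBeTmtsaW9zeXR3fnh5gXx7g4B/hoWCiYmEi4yHio2Ih4uKhIiLgISLfYCMeXyMdXeMcXKMK2ZclnNj9qms/8zP2YKHTHFvJ1tYOGZlWnNzcXh4en18foF/gYWDhImGh4yJiY+MipCPiI2QhImQgISQfICQeHuQdHaQcHGQJl9XO2piv3N1/8jL/bq+rWttNWVgKF9bRHFtZHx4dYJ9e4eDf4uIgo+MhpKQiZSUipOVh46VhImVgISVfH+VeHqUdHWUcHCU"/>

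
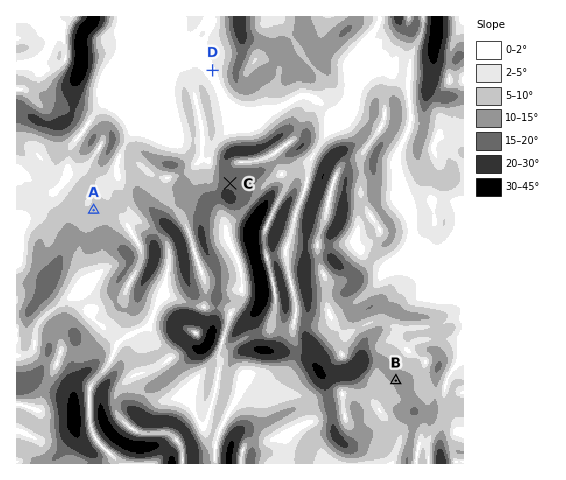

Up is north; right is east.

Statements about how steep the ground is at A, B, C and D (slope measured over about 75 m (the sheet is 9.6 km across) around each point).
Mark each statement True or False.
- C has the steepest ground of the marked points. True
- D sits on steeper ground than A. False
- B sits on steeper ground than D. True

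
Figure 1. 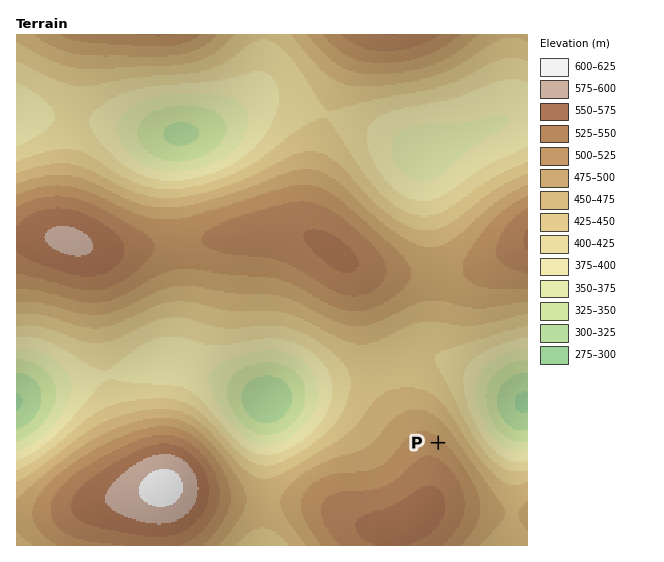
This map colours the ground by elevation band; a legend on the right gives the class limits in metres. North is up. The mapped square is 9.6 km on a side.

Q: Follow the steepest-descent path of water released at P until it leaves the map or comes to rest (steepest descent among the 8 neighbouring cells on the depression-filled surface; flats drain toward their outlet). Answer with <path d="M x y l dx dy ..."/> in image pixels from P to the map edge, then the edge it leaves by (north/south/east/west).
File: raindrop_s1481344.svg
<path d="M438 443l29-30 35 0 19-9 5 0 1-1"/>
exit: east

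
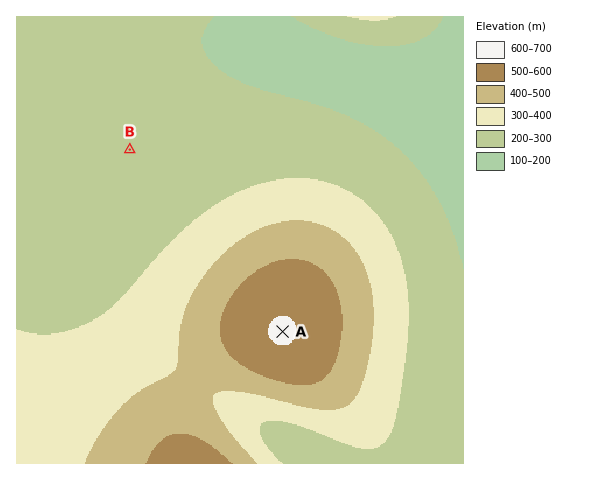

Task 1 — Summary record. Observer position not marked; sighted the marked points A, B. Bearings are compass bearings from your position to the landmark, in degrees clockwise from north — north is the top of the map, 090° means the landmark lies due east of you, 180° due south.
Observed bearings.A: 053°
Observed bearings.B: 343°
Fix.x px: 204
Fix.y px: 391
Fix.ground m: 410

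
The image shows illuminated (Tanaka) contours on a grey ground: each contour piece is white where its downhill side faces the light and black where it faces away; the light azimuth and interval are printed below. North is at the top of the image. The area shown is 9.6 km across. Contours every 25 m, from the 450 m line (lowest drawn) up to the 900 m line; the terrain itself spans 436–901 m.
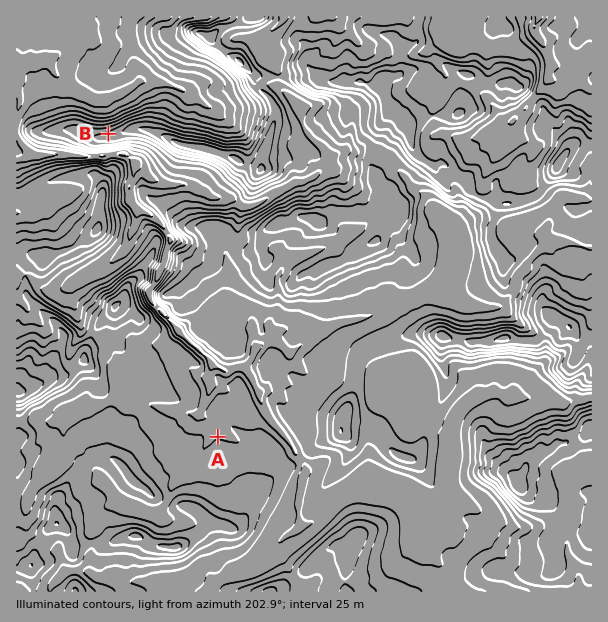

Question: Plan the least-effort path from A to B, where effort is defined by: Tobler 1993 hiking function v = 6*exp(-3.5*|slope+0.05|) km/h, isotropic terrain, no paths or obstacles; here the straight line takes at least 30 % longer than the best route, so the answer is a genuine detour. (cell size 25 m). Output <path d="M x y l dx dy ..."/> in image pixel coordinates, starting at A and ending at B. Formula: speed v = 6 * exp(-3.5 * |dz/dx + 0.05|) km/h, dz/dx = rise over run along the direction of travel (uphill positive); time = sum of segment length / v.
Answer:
<path d="M218 437l-3-3-2-3 0-3-3-6-4-5-3-6 0-10 1-3 0-12-3-6 0-3 3-6 0-8-1-3-23-22-3-2-1-1-6-12-11-11-7-13 0-11 1-3 5-4 3-6 0-2 3-6 0-4 3-6 0-8 1-3 0-10-7-17-11-10-3-2-7-7-5-9 0-5 3-6 0-3 5-7 0-11-2-3-12-12-3-1-10 0-3-2-3-3-2-3 0-1"/>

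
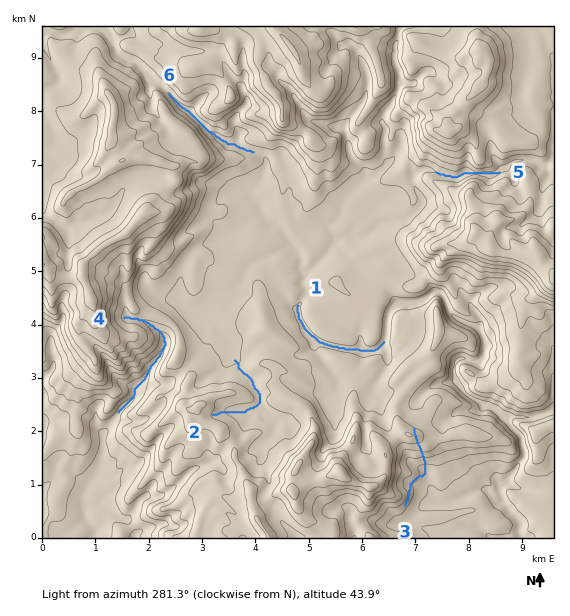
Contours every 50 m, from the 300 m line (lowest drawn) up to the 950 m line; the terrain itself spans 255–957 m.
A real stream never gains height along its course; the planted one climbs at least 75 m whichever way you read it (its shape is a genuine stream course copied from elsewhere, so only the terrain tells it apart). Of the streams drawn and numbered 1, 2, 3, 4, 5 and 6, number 3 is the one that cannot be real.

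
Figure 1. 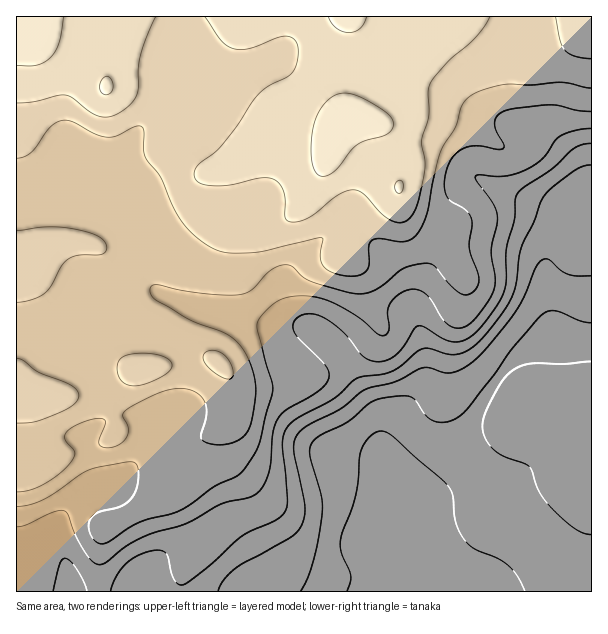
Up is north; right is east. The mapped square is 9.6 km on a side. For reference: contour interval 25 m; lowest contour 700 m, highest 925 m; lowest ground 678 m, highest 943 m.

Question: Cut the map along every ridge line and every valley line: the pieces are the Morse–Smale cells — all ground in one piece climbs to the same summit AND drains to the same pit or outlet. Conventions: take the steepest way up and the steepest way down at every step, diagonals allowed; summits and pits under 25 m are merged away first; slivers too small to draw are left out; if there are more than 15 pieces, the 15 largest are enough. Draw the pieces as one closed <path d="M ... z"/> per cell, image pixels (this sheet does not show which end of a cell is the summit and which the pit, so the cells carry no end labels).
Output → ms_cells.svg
<path d="M525 16l-359 1-4 31 0 27 6 21-28 32-12 18-24 19-6 18-2 15 1 3-38-11-43 1 1 401 575-1 0-381-6-1 2-9-5-24-12-21-25-22-24-9-6-8-4-12 0-29 14-42z"/><path d="M165 16l-149 1 1 173 42 0 38 11-1-3 2-15 6-18 24-19 12-18 28-32-6-21 0-27 4-21z"/><path d="M591 16l-64 0-1 17-14 42 0 29 5 15 8 7 21 7 25 22 12 21 5 24-1 10 5-1z"/>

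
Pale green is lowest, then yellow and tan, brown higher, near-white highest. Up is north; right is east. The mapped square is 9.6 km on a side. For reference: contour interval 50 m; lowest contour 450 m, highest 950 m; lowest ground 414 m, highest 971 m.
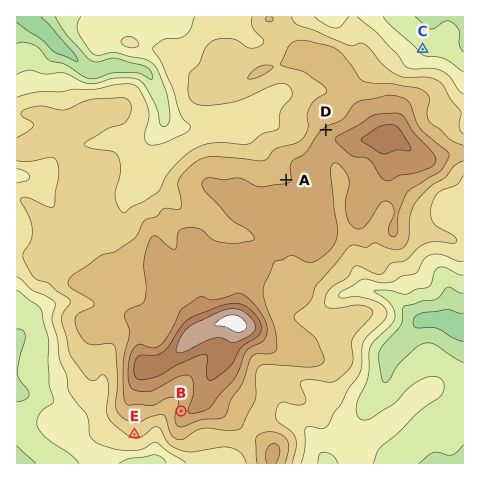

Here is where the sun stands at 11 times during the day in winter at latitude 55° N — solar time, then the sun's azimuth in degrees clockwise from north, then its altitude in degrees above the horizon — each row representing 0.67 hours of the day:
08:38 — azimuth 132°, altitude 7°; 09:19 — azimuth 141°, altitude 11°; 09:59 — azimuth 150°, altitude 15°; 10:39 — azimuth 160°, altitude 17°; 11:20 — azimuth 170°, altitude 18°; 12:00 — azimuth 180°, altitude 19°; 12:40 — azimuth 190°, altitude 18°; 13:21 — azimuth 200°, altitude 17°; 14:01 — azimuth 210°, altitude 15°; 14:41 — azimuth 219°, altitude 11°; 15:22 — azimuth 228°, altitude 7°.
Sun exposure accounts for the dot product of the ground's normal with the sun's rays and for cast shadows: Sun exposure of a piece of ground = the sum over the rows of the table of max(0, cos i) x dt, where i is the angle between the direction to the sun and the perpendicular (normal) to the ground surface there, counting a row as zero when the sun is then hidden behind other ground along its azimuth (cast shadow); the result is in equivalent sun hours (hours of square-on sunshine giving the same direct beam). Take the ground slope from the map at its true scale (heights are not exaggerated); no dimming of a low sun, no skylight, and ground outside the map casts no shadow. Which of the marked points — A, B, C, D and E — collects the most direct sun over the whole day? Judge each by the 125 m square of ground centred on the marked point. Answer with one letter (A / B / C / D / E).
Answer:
E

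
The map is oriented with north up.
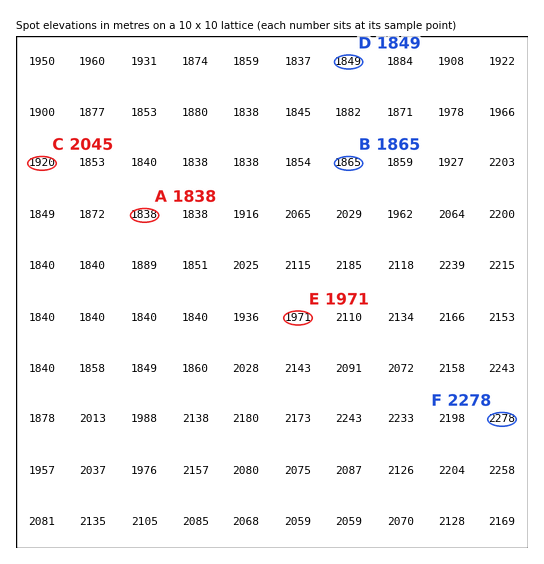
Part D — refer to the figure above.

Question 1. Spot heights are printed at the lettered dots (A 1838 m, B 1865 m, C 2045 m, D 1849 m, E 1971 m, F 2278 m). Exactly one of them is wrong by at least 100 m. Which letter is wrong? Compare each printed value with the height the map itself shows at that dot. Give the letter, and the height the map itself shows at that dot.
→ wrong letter C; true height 1920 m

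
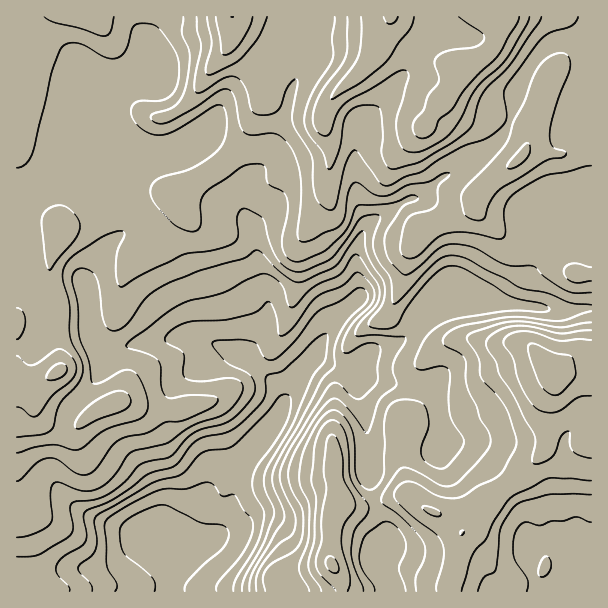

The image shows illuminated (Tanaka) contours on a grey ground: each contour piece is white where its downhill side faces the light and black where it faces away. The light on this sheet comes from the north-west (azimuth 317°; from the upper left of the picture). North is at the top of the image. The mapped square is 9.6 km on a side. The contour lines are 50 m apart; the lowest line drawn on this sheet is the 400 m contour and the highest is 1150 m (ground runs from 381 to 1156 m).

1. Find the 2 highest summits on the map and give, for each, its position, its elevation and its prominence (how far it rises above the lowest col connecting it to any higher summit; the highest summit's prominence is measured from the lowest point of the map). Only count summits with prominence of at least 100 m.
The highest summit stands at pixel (552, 372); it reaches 1022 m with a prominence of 225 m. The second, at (332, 564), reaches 911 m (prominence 120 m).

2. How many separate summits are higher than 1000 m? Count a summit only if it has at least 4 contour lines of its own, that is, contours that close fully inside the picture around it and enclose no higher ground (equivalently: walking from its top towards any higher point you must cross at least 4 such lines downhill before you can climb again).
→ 0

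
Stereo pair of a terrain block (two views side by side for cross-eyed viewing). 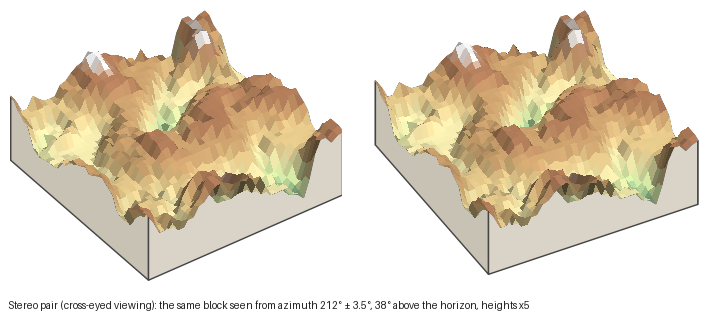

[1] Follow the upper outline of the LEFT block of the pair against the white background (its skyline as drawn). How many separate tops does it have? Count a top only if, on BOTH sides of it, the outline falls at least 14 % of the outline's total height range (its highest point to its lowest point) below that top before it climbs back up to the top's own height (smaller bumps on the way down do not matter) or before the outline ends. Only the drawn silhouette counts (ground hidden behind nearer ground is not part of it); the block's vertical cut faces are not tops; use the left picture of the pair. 2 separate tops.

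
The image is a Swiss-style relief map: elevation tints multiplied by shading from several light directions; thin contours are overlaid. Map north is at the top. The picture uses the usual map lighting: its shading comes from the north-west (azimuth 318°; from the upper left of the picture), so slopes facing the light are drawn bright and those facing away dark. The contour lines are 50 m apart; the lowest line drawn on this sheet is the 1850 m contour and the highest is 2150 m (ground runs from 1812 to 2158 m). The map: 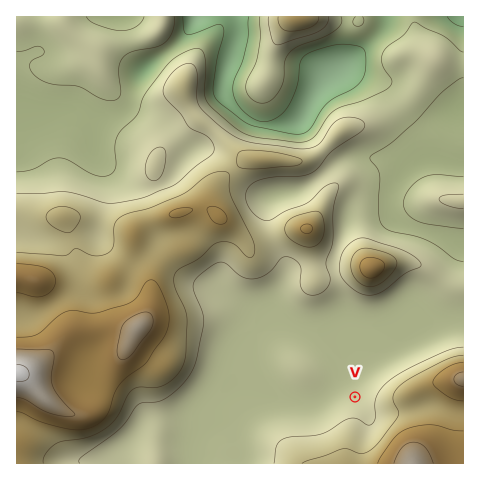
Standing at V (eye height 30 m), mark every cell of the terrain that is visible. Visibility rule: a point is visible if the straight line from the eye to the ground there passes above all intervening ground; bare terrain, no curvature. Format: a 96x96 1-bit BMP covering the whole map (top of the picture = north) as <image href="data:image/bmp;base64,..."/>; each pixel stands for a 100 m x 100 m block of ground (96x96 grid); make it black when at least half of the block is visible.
<image width="96" height="96" href="data:image/bmp;base64,Qk2+BAAAAAAAAD4AAAAoAAAAYAAAAGAAAAABAAEAAAAAAIAEAAATCwAAEwsAAAIAAAAAAAAA////AAAAAAD//8AH/gAAAQD/wAD//+AH/4AAD///wAD///AH/+AAH///4AB///AH//AAP///8AB/B/gH//wAf///+AAAA/4H//4A////+AAAA/8H//+B/////AAAAf+H///j/////gAAA//H/////////wAAA//n/////////wAAB//n////////+AAAf//3////////wAAA///n////////wAAB+D/n////////wAAD4B/n////////4AAHwB/H////////8AAPgA+H////////8AA/gA+D////////+A5/AAeD/////////D5/AAfD////v////Px+AAPB///+H///8Hw8AAHg///8H///8BAAAAHw///4H///+AAAAAH8///wH////AAAAAD////wP////wAAAAD////4/////8AAAAB///////////AAAAB///////////gAAAA///////////4AAAAf//////////8AAAAf//////////8AAAAP//////////8AAAAH//////////8AAAAH//////////8AAAAD//////////8AAAAD//////////8AAAAD//////////8AAAAD////5/////8AAAAD////wf////8AAAAD////wH////AAAAAD////wA///+AAAAAD////wAf//4AAAAAB////wAAAPgAAAAAA//z/wEAAAAAAAAAAf/x/w+AAAAAAAAAAH/x///AAAAAAAAAAB/x///AAAAAAAABAA/7///AAAAAAAABAAf/h//AAAAAAAABAAf/AP/AAAAAAAAAAB/+AAfAAAAAAAAAAf/+AADAAAAAAAAAA/x8AADAAAAAAAAAAPgcAABAAAAAAAAAAAAIAABAAAAMAAAAAAAAAABAAAAcAAAAAAAAAABAAAAcAAAAAAAAAABAAAAAAAAAAAAwAAAAAAAAAAAAAAAwAAAAAAAAAAAAAAA8AAAAAAAAAAAAAAAeAAAAAAAAAAAAAAAPAAAAAAAAAAAAAAAHgAAAAAAAAAAAAAADgAAAAAAAAAAAAAAAAAAAAAAAAAAAAAAAAAAAAAAAAAAAAAAAAAAAAAAAAAAAAAAAAACAAAAAAAAAAAAAAAAAAAAAAAAAAAAAAAAAAAAAAAAAAAAAAAAAAAAAAAAAAAAAAAAAAAAAAAAAAAAAAAAAAAAAAAAAAAAAAAAAAAAAAAAAAAAAAAAAAAAAAAAAAAAAAAAAAAAAAAAAAAAAAAAAAAAAAAAAAAAAAAAAAAAAAAAAAAAAAAAAAAAAAAAAAAAAAAAAAAAAAAAAAAAAAAAAAAAAAAAAAAAAAAAAAAAAAAAAAAAAAAAAAAAAAAAAAAAAAAAAAAAAAAAAAAAAAAAAAAAAAAAAAAAAAAAAAAAAAAAAAAAAAAAAAAAAAAAAAAAAAAAAAAAAAAAAAAAAAAAAAAAAAAAAAAAAAAAAAAAAAAAAAAAAAAAAAAAAAAAAAAAAAAAAAAAAAAAAAAAAAD4AAAAAAAAAAAAAAH4AAAAAAAAAAAAAAD4AAAAA="/>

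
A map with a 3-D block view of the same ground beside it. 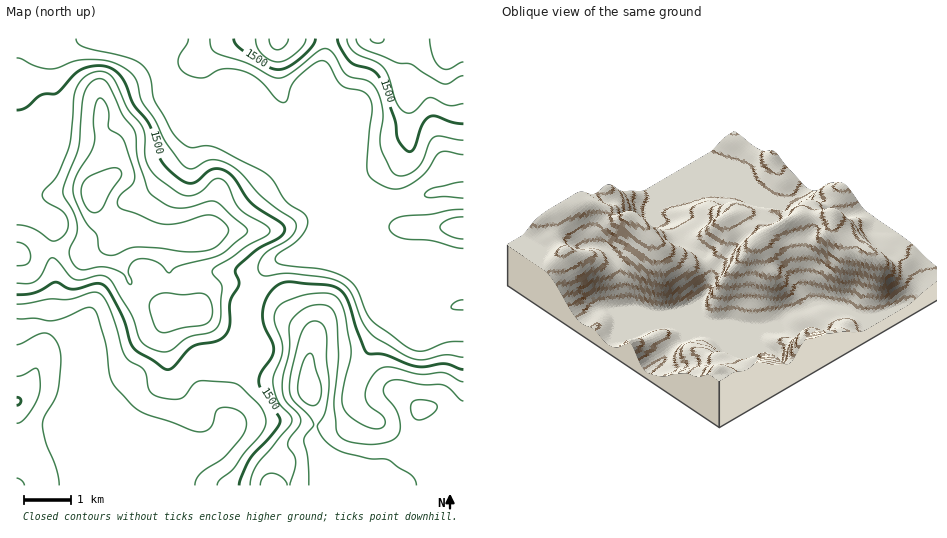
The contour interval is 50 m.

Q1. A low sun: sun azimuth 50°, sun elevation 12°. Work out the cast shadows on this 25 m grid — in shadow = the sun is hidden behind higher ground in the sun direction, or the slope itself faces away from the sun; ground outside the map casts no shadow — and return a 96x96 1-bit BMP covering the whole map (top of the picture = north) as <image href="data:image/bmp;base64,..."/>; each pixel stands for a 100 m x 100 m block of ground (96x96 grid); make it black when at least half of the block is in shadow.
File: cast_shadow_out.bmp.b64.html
<image width="96" height="96" href="data:image/bmp;base64,Qk2+BAAAAAAAAD4AAAAoAAAAYAAAAGAAAAABAAEAAAAAAIAEAAATCwAAEwsAAAIAAAAAAAAA////AAAAAAAAAAAAAAAAAAAAAAAAAAAAAAAAAAAAAAAAAAAAAAAAAAAAAAAAAAAAAAAAAAAAAAAAAAAAAAAAAAAAAAAAAAAAAAAAAAAAAAAAAAAAAAAAAAAAAAAAAAAAAAAAAAAAAAAAAAAAAAAAAAAAAAAAAAAAAAAAAAAAAAAAAAAAAAAAAAAAAAAAAAAAAAA+AAAAAAAAAAAAAAB/wAAAAAAAAAAAAAB/+AAAAAAAAAAAAAA//AAAAAAAAAAAAAA//gAAAAAAAAAAAAA//gAAAAAAAAAAAAAf/gAAAAAAAAAAAAAP/AAAAAAAAAAAAAAH+AAAAAAAAAAAAAAB8AAAAAAAAAAAAAAA4AAAAAAAAAAAAAAAYAAAAAAAAAAAAAAAAAAAAAAAAAAAAAAAAAAAAAAAAAAAAAAAAAAAAAAAAAAwAAAAYAAAAAAAAAD4AAAA4AAAAAAAAAP4AAAB8AAAAAAAAAf4AAAD8AAAAAAAAAfgAAAD4AAAAAAAAAfAAAAD4AAAAAAAAA/AAAAHwAAAAAAAAB/AAAADAAAAAAAAAD+AAAAAAAAAAAAAAH+AAAAAAAAAAAAAAP+AAAAAAAAAAAAAAP+AAAAAAAAAAAAAAf8AAAAAAAAAAAAAAf8AAAAAAAAAAAAAAP8AAAAAAAAAAAAAAP4AAAAAAAAAAAAAAH4AAAAAAAAAAAAAAHwAAAAAAAAAAAAAcDgAAAAAAAAAAAAAeBAAAAAAAAAAAAAAMAAAAAAAAAAAAAAAMAAAAAAAAAAAAAAAAAAAAAAAAAAAAAAAAAAAAAAAAAAAAAAAAAAAAAAAAAAAAAAAAAAAAAAAAAAAAAAAAAAAAAAAAAAAABwAAAAAAAAAAAAAAAgAcAAAAAAAAAAAAAAA/AAAAAAAAAAAAAAA/gAAAAAAAAAAAAAB/gAAAAAAAAAAAAAA/wAAAAAAAAAAAAAA/wAAAAAAAAAAAAAAfgAAAAAAAAAAAAAAPgAAAAAAAAAAAAAAHAAAAAAAAAAAAAAACAAAAAAAAAAAAAAAAAAAAAAAAAAAAAAAAAAAAAAAAAAAAAAAAAAAAAAAAAAAAAAAAAAAAAAAAAAAAAAAAAAAAAAAAAAAAAAAAAAAAAAAAAAAAAAAAAAAAAAAAAAAAAAAAAAAAAAAAAAAAAAAAAAAAAAAAAAAAAAAAAAAAAAAAAAAAAAAAAAAAAAAAAAAAAAAAAAAAAAAAAAAAAAAAAAAAAAAAAAAAAAAAAAAAAAAAAAAAAAAAAAAAAAAAAA/AAAAAAAAAAAAAAA/wAAAAAAAAAAAAAB/4AAAAAAAAAAAAAB/4AAAAAAAAAAAAAB/wAAAAAAAAAAAAAB/wAAAAAAAAAAAAAB/gAAAAAAAAADgAAA/gAAAAAAAAAP8AHg/gAAAAAAAAAP+APw/AAAAAAAAAAP/AP5/AAAAAAAAAAP/AH//AAAAAAAAAAH/AH//AAAAAAAAAAH+AD/+AAAAAAAAAAB8AD/8AAAAAAAAAAAIAB/4AAAAAAAAAAAAAA/wAAAAAAAAAAAAAAOAAAA="/>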